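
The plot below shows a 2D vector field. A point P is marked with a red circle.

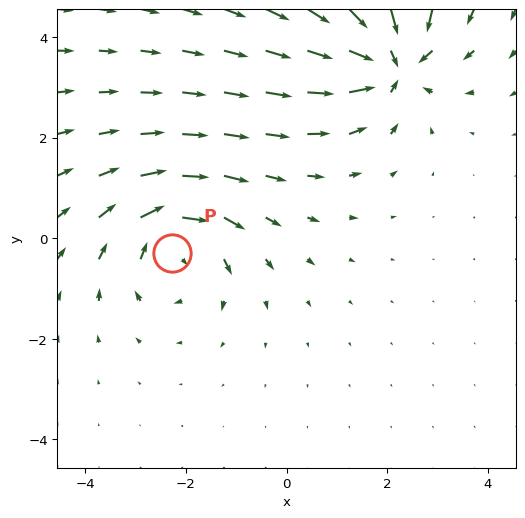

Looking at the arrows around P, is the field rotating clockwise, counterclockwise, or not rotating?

clockwise

Near P at (-2.3, -0.3) the arrows circulate clockwise. The curl (z-component) there is about -4; negative curl means clockwise rotation.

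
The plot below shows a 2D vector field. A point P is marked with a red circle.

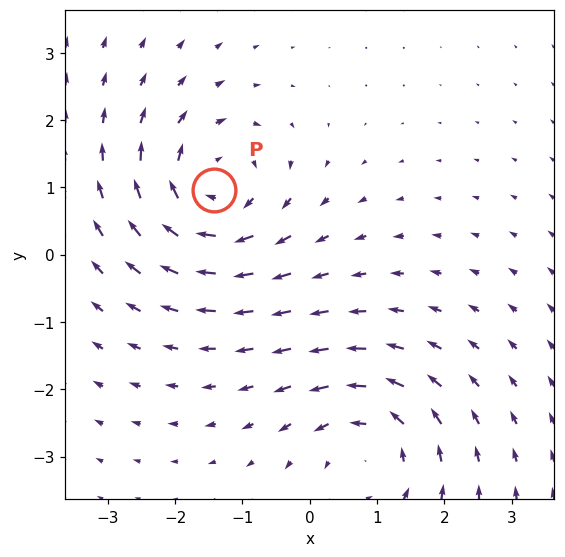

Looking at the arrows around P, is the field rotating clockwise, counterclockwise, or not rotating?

clockwise

Near P at (-1.4, 1.0) the arrows circulate clockwise. The curl (z-component) there is about -5; negative curl means clockwise rotation.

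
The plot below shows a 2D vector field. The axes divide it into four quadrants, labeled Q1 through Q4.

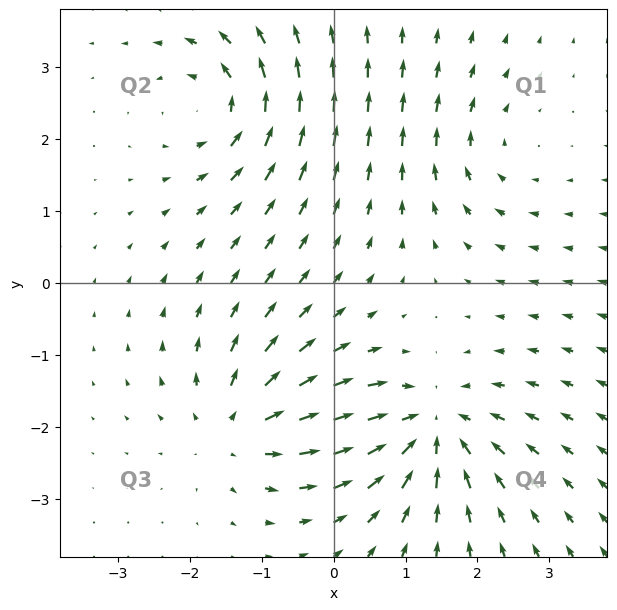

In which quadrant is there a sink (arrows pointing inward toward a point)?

Q4

The sink sits at approximately (1.3, -2.0), which lies in quadrant Q4. The divergence there is about -6, negative as expected for a sink.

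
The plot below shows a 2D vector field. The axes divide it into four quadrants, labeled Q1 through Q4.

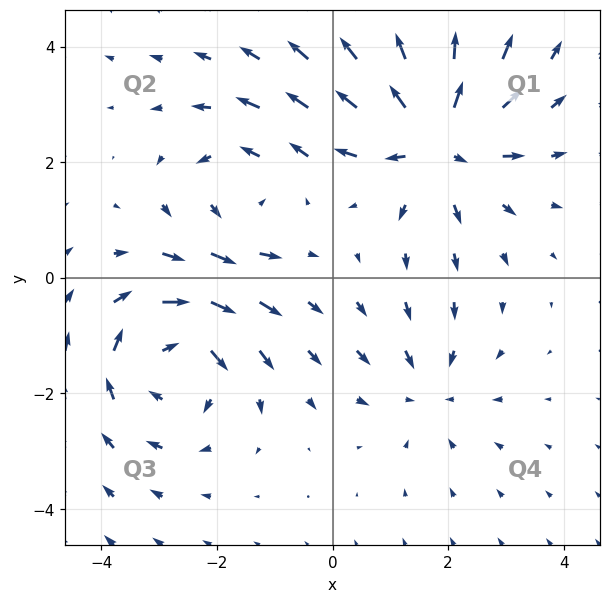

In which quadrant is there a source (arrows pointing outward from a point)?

Q1

The source sits at approximately (1.8, 2.4), which lies in quadrant Q1. The divergence there is about +5, positive as expected for a source.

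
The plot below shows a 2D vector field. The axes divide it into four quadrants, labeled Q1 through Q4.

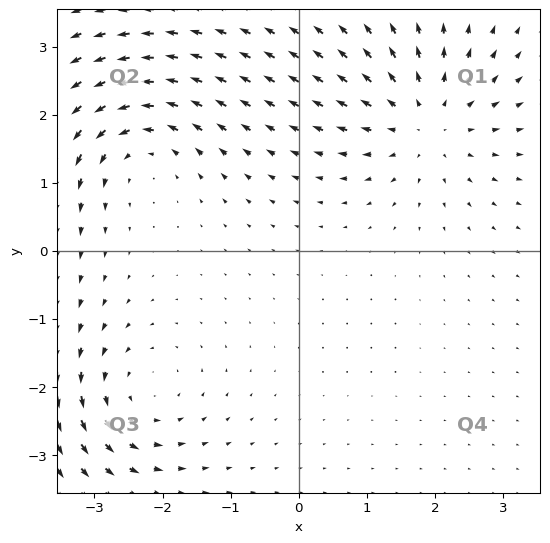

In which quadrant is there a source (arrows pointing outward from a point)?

Q1

The source sits at approximately (1.9, 1.9), which lies in quadrant Q1. The divergence there is about +4, positive as expected for a source.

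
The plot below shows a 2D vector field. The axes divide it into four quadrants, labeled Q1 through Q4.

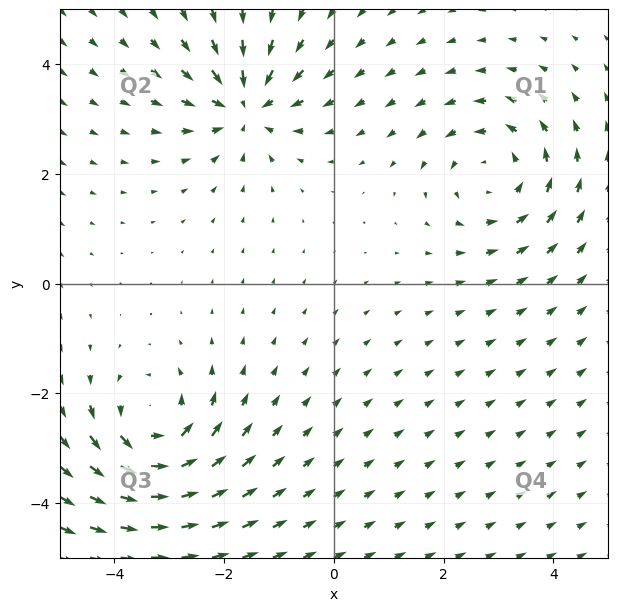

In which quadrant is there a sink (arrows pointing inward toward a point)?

The sink sits at approximately (-1.6, 3.2), which lies in quadrant Q2. The divergence there is about -5, negative as expected for a sink.

Q2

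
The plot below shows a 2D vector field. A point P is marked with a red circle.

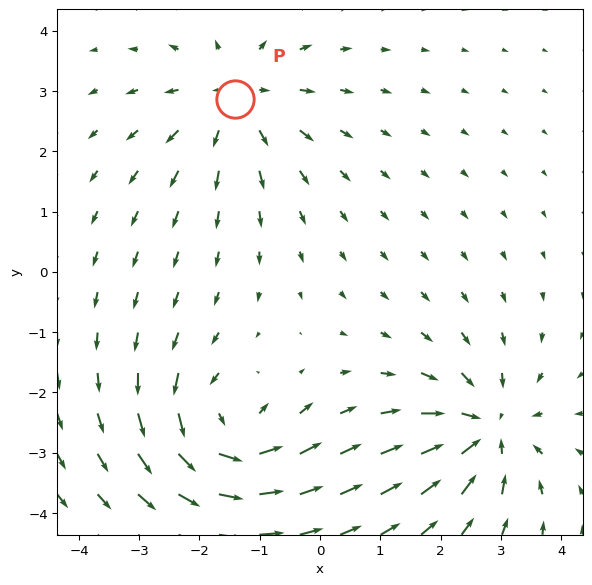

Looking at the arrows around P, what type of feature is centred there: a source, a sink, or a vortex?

source

At P (-1.4, 2.9) the arrows spread outward. Divergence about +3, curl ≈0 — positive divergence with near-zero curl is a source.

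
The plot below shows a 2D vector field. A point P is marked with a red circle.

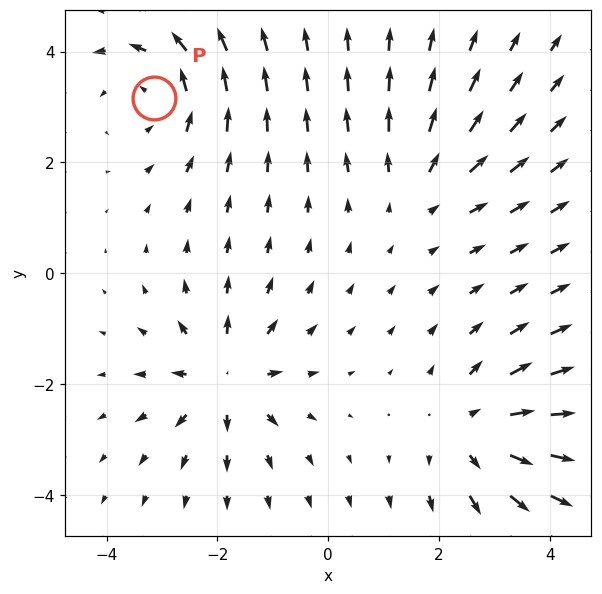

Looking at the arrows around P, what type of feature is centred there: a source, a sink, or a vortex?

vortex

At P (-3.1, 3.2) the arrows circulate counterclockwise. Divergence ≈0, curl about +4 — near-zero divergence with nonzero curl is a vortex.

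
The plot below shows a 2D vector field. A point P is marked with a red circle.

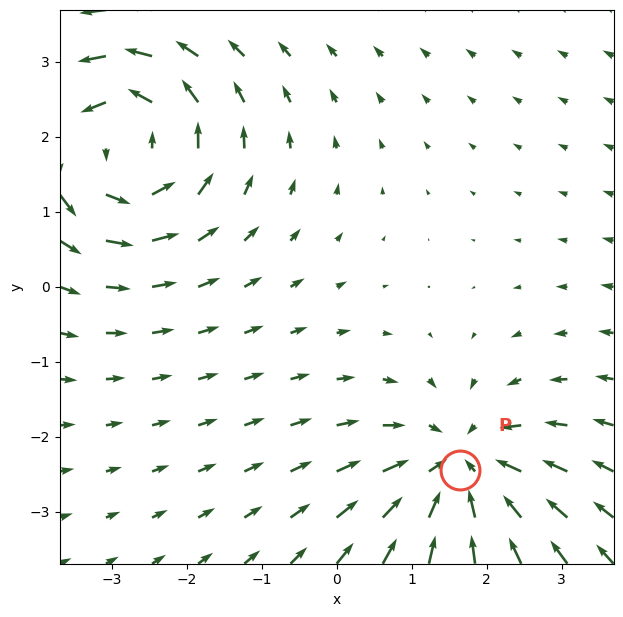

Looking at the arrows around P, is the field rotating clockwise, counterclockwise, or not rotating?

not rotating

Near P at (1.6, -2.4) the arrows show no circulation. The curl there is ≈0.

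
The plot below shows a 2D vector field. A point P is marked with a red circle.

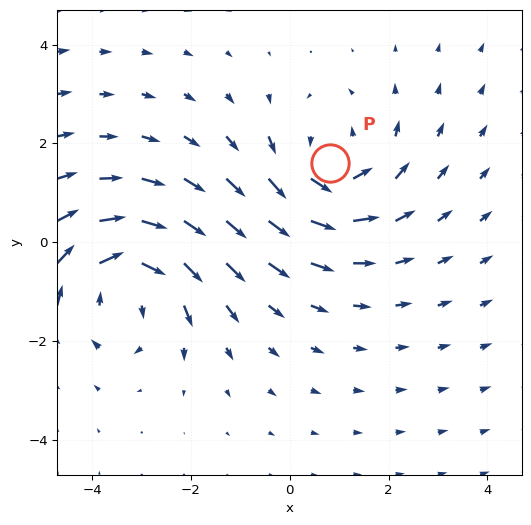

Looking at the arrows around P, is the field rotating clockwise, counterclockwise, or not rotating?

counterclockwise

Near P at (0.8, 1.6) the arrows circulate counterclockwise. The curl (z-component) there is about +3; positive curl means counterclockwise rotation.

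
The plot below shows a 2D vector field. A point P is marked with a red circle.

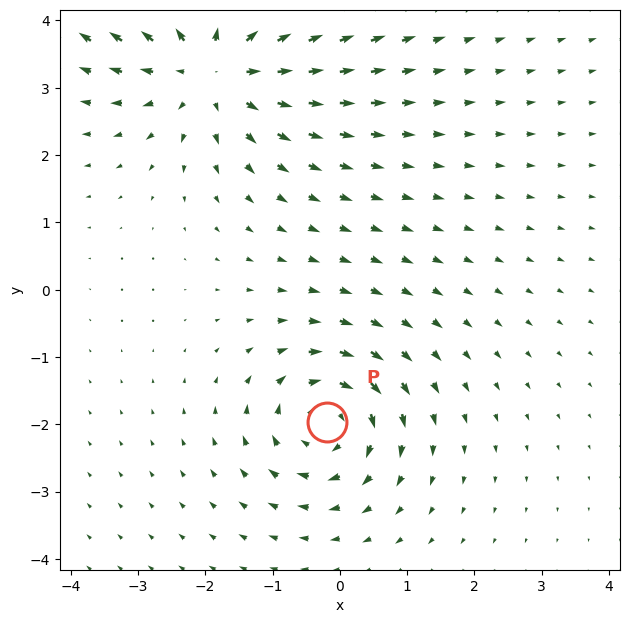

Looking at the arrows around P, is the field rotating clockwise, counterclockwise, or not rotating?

clockwise

Near P at (-0.2, -2.0) the arrows circulate clockwise. The curl (z-component) there is about -4; negative curl means clockwise rotation.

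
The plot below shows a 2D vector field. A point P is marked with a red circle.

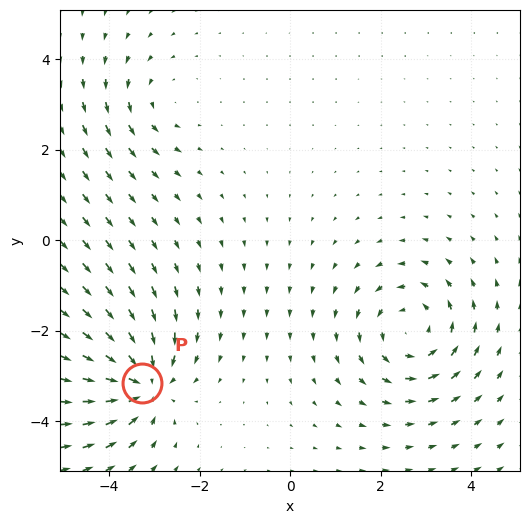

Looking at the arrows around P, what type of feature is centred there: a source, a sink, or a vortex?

sink

At P (-3.3, -3.1) the arrows converge inward. Divergence about -6, curl ≈0 — negative divergence with near-zero curl is a sink.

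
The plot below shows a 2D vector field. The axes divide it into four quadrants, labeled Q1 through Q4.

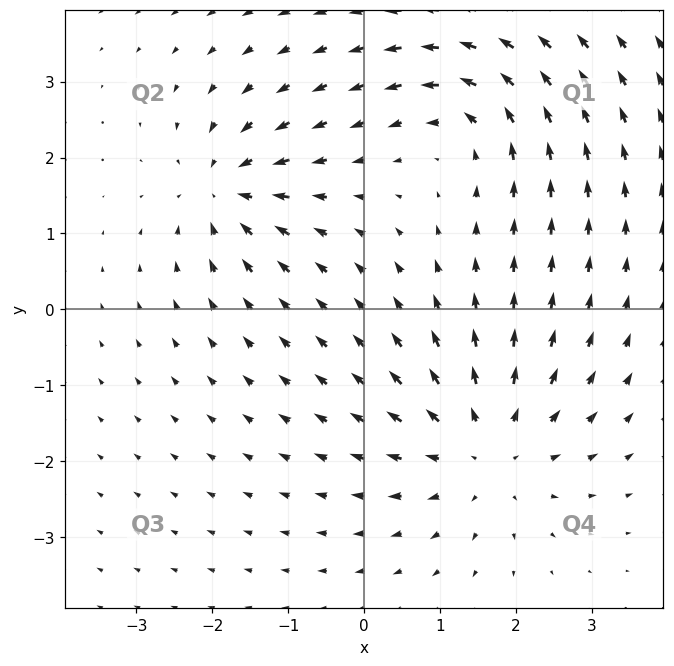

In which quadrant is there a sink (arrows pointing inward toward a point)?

Q2

The sink sits at approximately (-1.8, 1.6), which lies in quadrant Q2. The divergence there is about -5, negative as expected for a sink.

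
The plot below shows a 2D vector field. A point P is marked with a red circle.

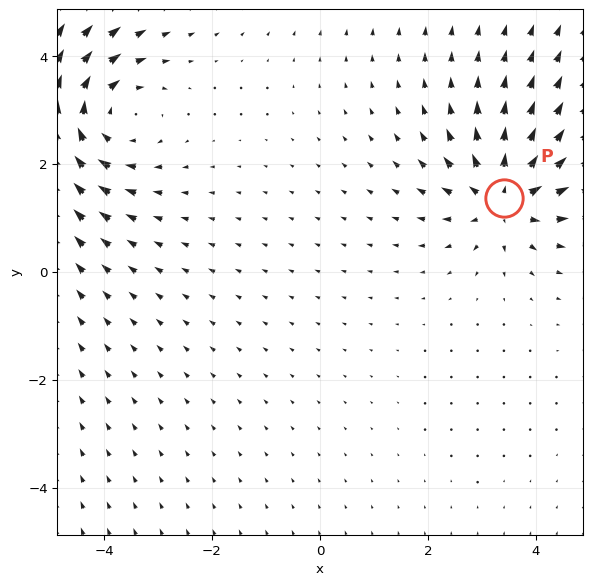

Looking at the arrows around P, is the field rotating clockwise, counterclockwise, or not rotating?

not rotating

Near P at (3.4, 1.4) the arrows show no circulation. The curl there is ≈0.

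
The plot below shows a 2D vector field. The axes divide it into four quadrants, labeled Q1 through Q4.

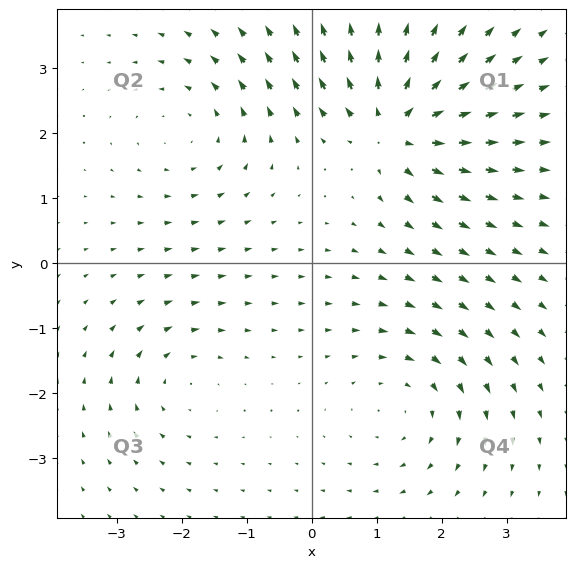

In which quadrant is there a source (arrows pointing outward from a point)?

The source sits at approximately (1.3, 2.1), which lies in quadrant Q1. The divergence there is about +7, positive as expected for a source.

Q1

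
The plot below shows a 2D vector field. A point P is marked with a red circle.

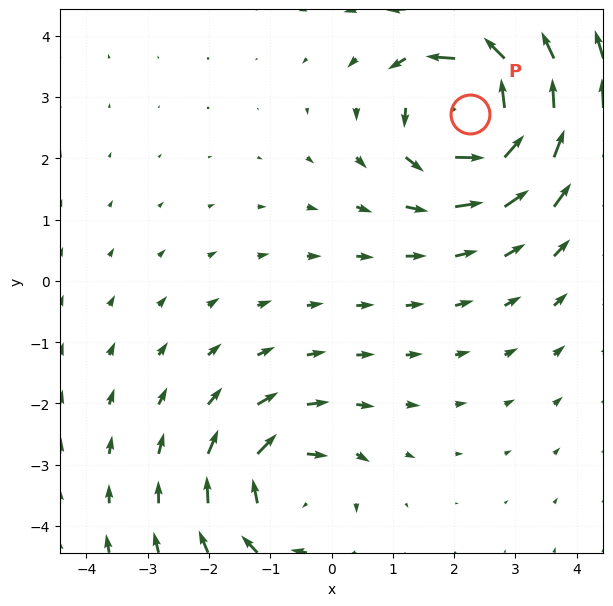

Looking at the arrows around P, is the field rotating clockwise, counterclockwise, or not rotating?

counterclockwise

Near P at (2.3, 2.7) the arrows circulate counterclockwise. The curl (z-component) there is about +6; positive curl means counterclockwise rotation.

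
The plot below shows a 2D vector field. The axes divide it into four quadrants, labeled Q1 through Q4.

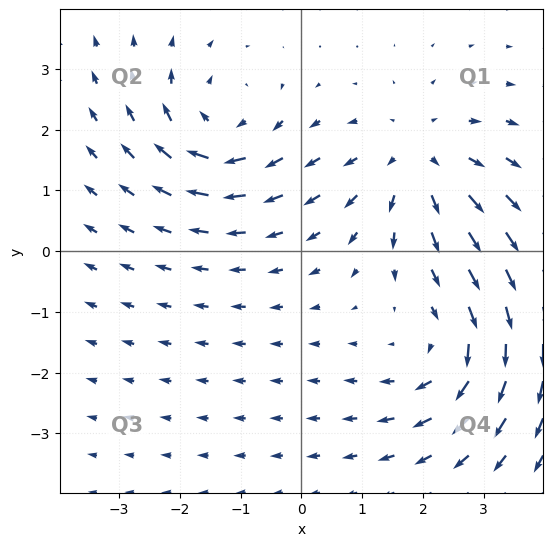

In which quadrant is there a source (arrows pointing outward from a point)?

The source sits at approximately (1.9, 1.5), which lies in quadrant Q1. The divergence there is about +4, positive as expected for a source.

Q1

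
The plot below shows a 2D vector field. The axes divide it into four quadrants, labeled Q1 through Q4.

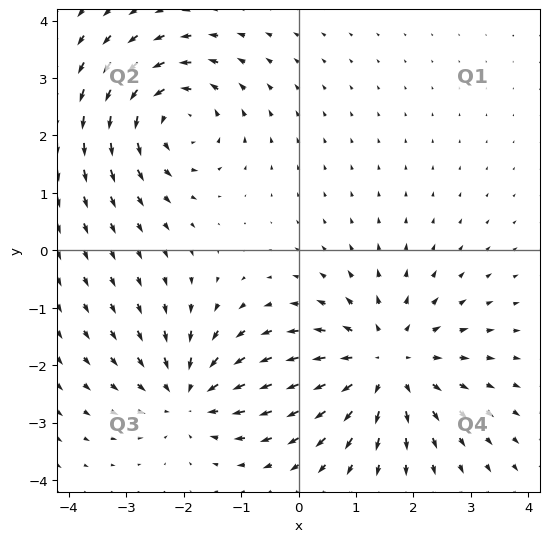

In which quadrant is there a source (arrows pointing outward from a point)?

Q4

The source sits at approximately (1.5, -2.0), which lies in quadrant Q4. The divergence there is about +4, positive as expected for a source.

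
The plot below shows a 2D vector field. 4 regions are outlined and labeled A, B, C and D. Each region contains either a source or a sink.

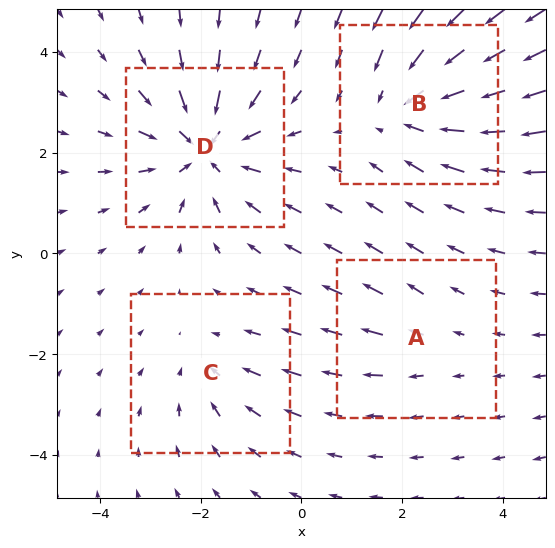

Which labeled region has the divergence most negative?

Divergence at each region's feature centre — A: about +2, B: about -4, C: about -3, D: about -6. Region D is most negative.

D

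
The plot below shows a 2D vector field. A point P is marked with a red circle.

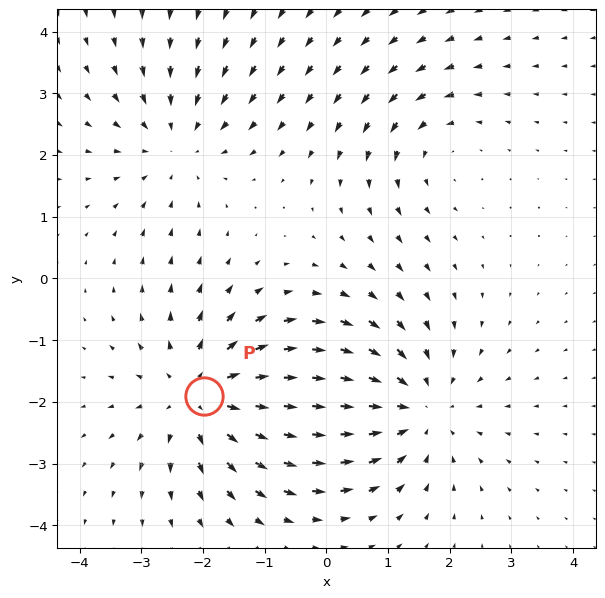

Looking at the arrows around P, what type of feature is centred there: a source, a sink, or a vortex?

At P (-2.0, -1.9) the arrows spread outward. Divergence about +4, curl ≈0 — positive divergence with near-zero curl is a source.

source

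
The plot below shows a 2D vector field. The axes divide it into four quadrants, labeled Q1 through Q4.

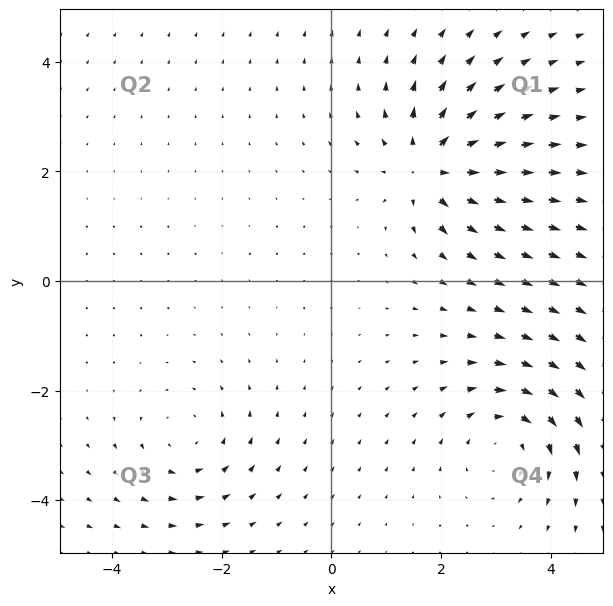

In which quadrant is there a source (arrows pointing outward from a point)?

Q1

The source sits at approximately (1.8, 2.1), which lies in quadrant Q1. The divergence there is about +4, positive as expected for a source.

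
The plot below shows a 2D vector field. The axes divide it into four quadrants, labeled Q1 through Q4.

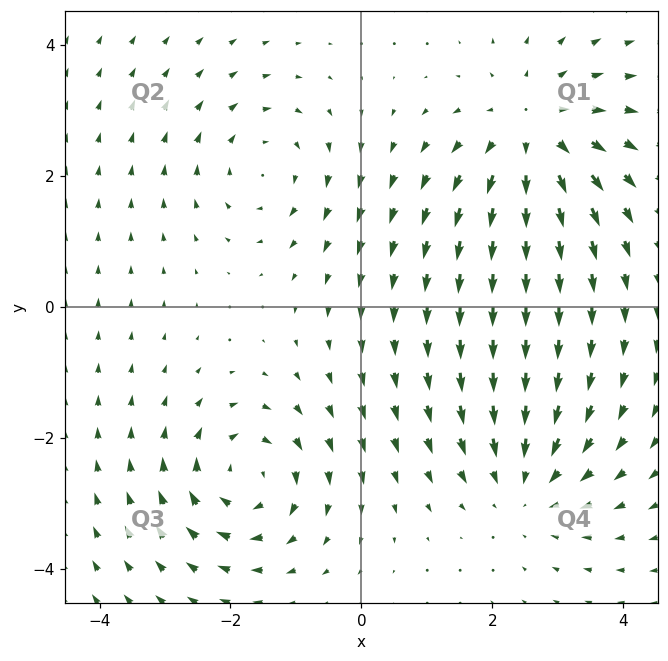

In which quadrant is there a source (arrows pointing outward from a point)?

The source sits at approximately (2.6, 2.7), which lies in quadrant Q1. The divergence there is about +3, positive as expected for a source.

Q1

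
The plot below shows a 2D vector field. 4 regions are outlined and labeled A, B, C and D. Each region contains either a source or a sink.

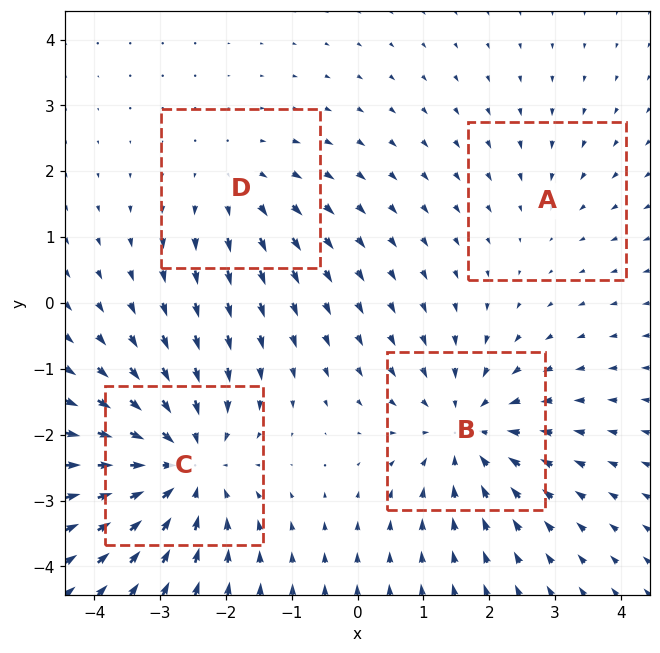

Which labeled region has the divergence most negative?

C

Divergence at each region's feature centre — A: about -2, B: about -5, C: about -6, D: about +3. Region C is most negative.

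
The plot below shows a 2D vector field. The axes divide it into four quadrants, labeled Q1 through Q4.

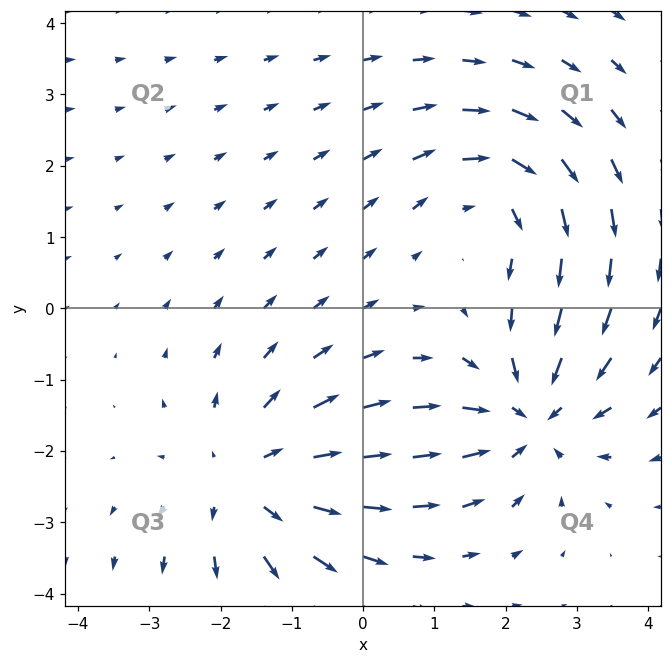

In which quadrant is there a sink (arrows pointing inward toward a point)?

Q4

The sink sits at approximately (2.4, -1.5), which lies in quadrant Q4. The divergence there is about -4, negative as expected for a sink.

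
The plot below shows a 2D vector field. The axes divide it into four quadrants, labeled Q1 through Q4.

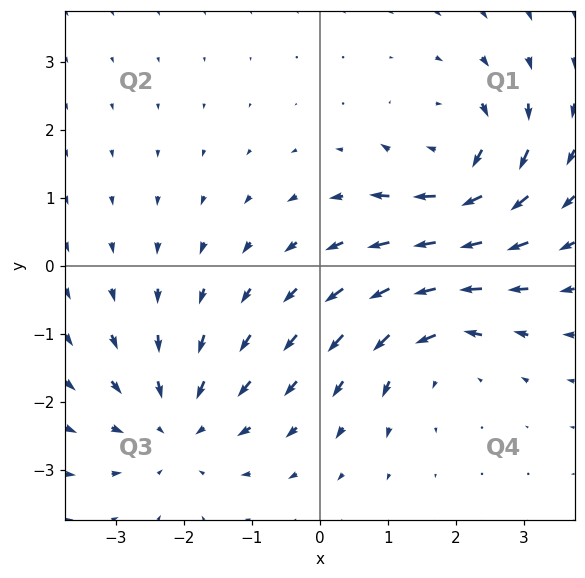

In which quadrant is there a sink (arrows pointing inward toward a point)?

The sink sits at approximately (-2.1, -2.3), which lies in quadrant Q3. The divergence there is about -4, negative as expected for a sink.

Q3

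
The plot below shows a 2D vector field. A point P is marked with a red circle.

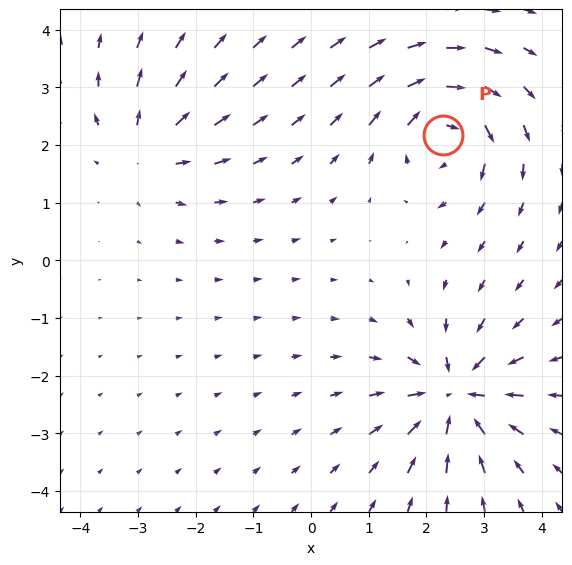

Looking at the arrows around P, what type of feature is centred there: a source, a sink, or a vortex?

vortex

At P (2.3, 2.2) the arrows circulate clockwise. Divergence ≈0, curl about -5 — near-zero divergence with nonzero curl is a vortex.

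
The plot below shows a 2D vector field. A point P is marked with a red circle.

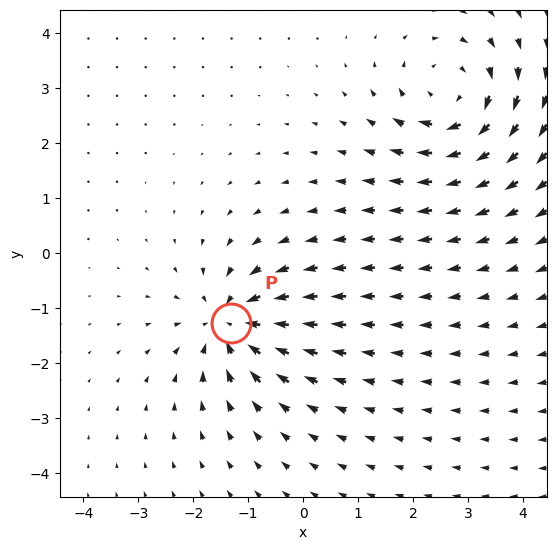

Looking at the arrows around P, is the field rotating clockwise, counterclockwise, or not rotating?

not rotating

Near P at (-1.3, -1.3) the arrows show no circulation. The curl there is ≈0.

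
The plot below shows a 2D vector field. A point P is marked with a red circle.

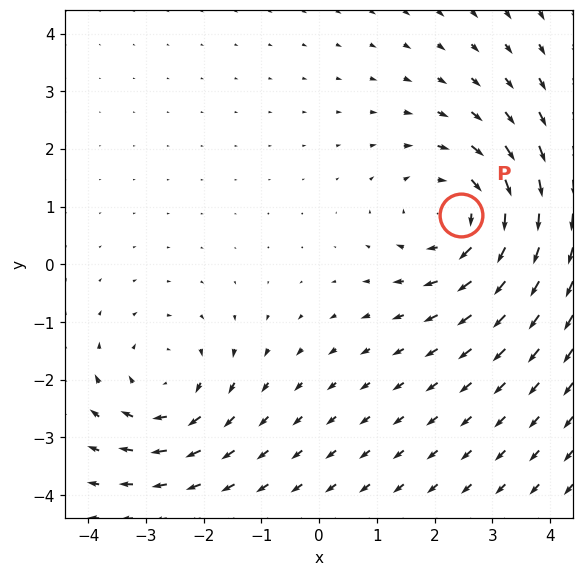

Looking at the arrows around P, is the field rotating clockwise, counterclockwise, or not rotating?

Near P at (2.5, 0.9) the arrows circulate clockwise. The curl (z-component) there is about -4; negative curl means clockwise rotation.

clockwise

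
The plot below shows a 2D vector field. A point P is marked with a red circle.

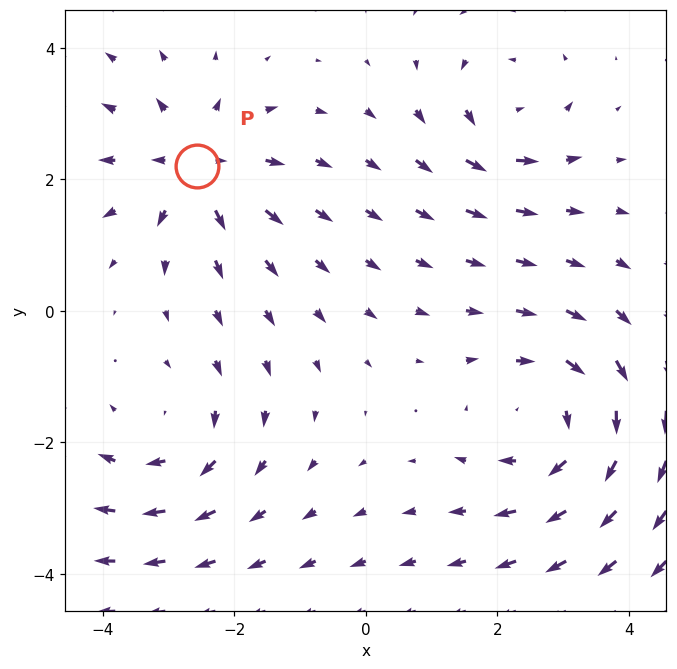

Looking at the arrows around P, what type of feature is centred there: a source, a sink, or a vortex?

source

At P (-2.6, 2.2) the arrows spread outward. Divergence about +5, curl ≈0 — positive divergence with near-zero curl is a source.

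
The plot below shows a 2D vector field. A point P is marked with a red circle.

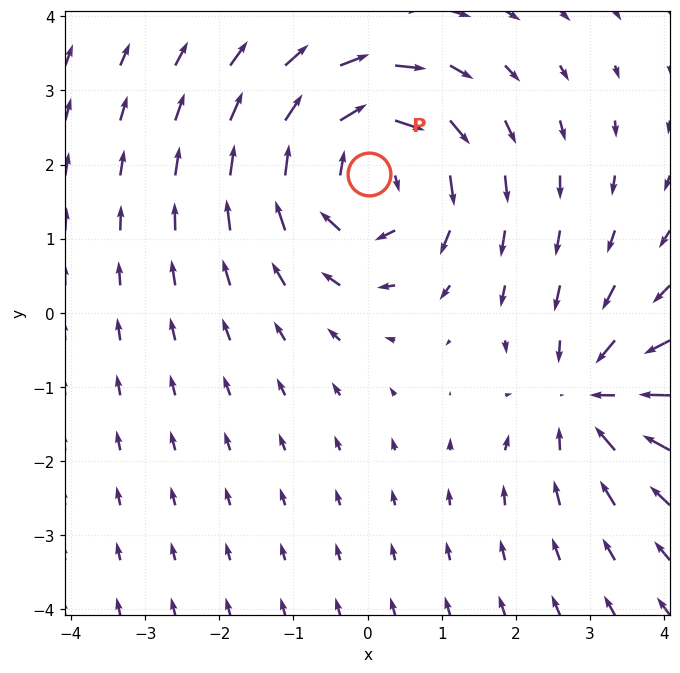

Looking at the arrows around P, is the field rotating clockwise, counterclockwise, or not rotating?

clockwise

Near P at (0.0, 1.9) the arrows circulate clockwise. The curl (z-component) there is about -4; negative curl means clockwise rotation.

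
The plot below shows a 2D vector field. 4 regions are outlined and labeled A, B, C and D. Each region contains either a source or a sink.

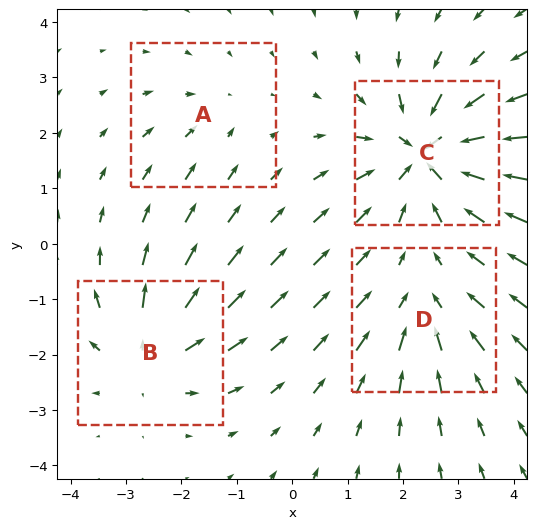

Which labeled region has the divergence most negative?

C

Divergence at each region's feature centre — A: about -2, B: about +5, C: about -7, D: about -3. Region C is most negative.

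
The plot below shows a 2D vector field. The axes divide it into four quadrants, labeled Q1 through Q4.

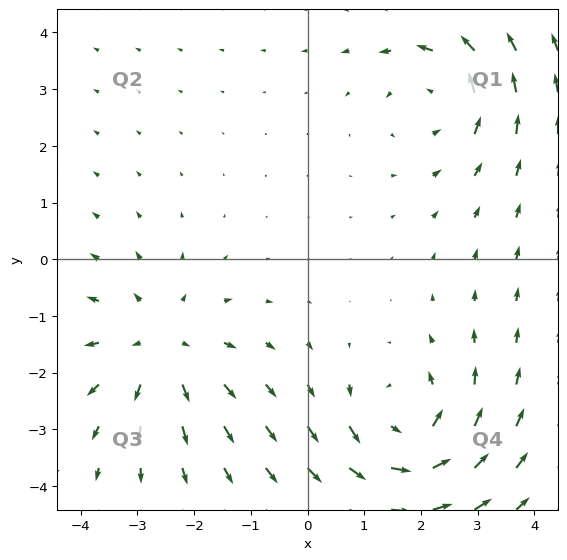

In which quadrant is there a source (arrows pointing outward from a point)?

The source sits at approximately (-2.6, -1.6), which lies in quadrant Q3. The divergence there is about +4, positive as expected for a source.

Q3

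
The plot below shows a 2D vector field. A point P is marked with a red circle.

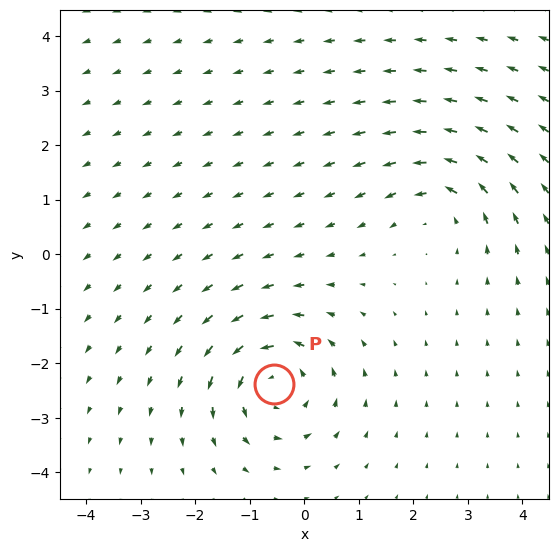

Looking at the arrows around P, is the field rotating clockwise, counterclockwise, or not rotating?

Near P at (-0.5, -2.4) the arrows circulate counterclockwise. The curl (z-component) there is about +6; positive curl means counterclockwise rotation.

counterclockwise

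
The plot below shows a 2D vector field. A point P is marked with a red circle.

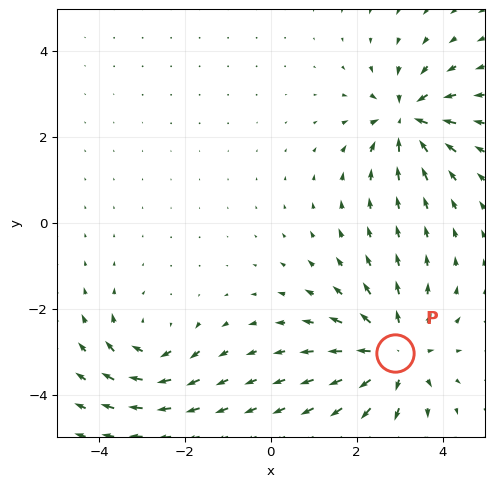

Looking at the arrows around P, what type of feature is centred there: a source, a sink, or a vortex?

source

At P (2.9, -3.0) the arrows spread outward. Divergence about +5, curl ≈0 — positive divergence with near-zero curl is a source.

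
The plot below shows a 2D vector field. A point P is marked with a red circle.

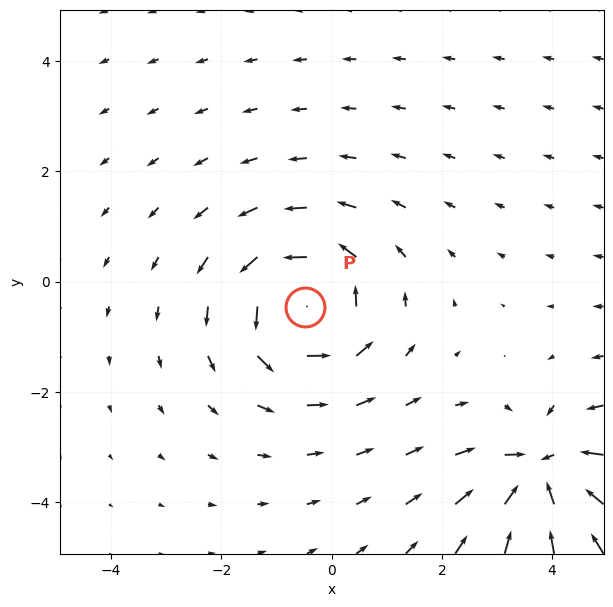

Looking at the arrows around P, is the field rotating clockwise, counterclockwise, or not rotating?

counterclockwise

Near P at (-0.5, -0.5) the arrows circulate counterclockwise. The curl (z-component) there is about +3; positive curl means counterclockwise rotation.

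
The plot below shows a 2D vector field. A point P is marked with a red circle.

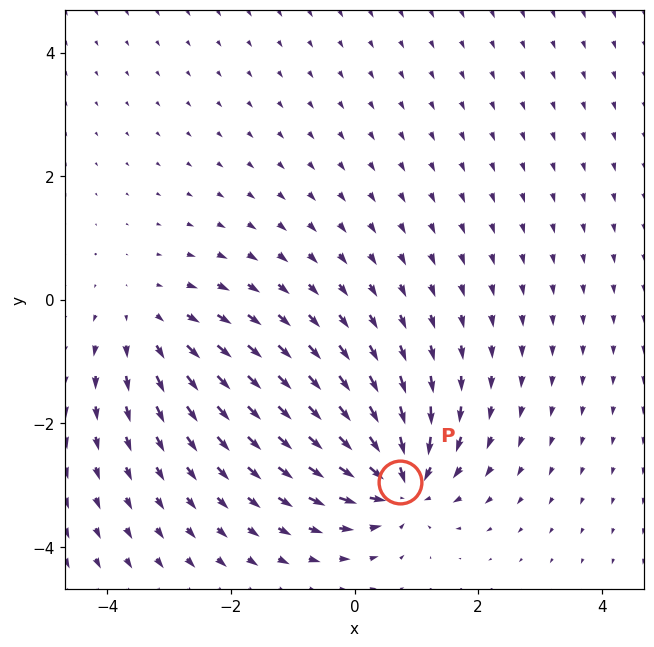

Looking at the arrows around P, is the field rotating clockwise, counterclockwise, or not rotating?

Near P at (0.7, -3.0) the arrows show no circulation. The curl there is ≈0.

not rotating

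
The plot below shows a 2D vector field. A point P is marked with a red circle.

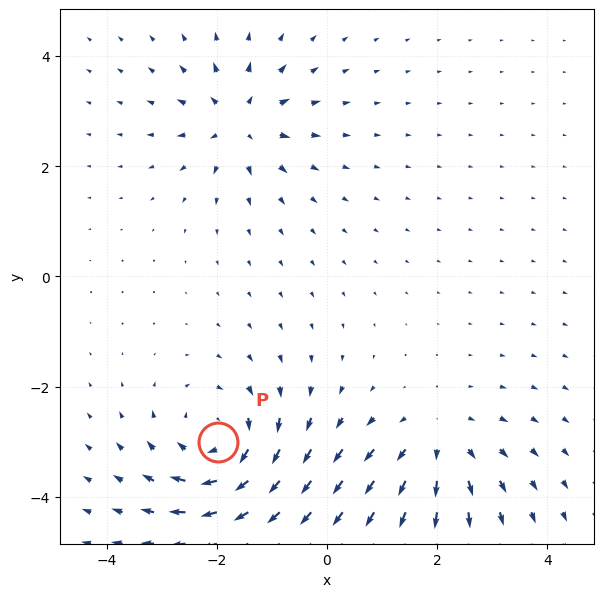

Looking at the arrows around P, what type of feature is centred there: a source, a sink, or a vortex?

vortex

At P (-2.0, -3.0) the arrows circulate clockwise. Divergence ≈0, curl about -5 — near-zero divergence with nonzero curl is a vortex.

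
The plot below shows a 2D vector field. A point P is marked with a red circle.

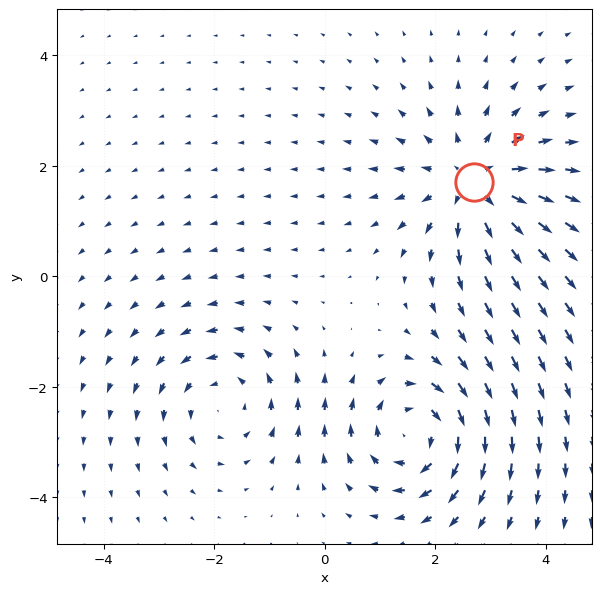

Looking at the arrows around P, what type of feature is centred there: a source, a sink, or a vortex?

At P (2.7, 1.7) the arrows spread outward. Divergence about +5, curl ≈0 — positive divergence with near-zero curl is a source.

source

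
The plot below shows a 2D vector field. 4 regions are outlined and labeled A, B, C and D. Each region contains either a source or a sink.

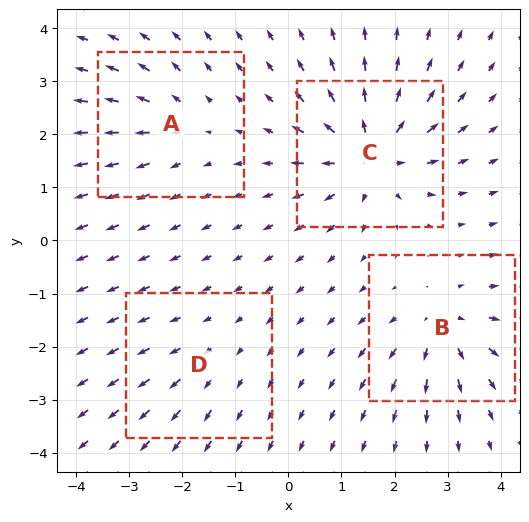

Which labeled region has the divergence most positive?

Divergence at each region's feature centre — A: about +4, B: about +6, C: about +8, D: about +2. Region C is most positive.

C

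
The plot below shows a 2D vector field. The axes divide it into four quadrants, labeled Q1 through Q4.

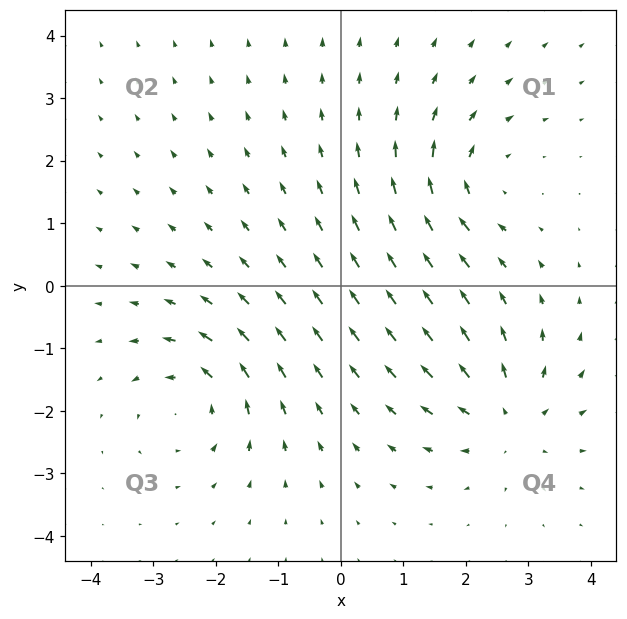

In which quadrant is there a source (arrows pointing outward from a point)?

The source sits at approximately (2.7, -2.1), which lies in quadrant Q4. The divergence there is about +4, positive as expected for a source.

Q4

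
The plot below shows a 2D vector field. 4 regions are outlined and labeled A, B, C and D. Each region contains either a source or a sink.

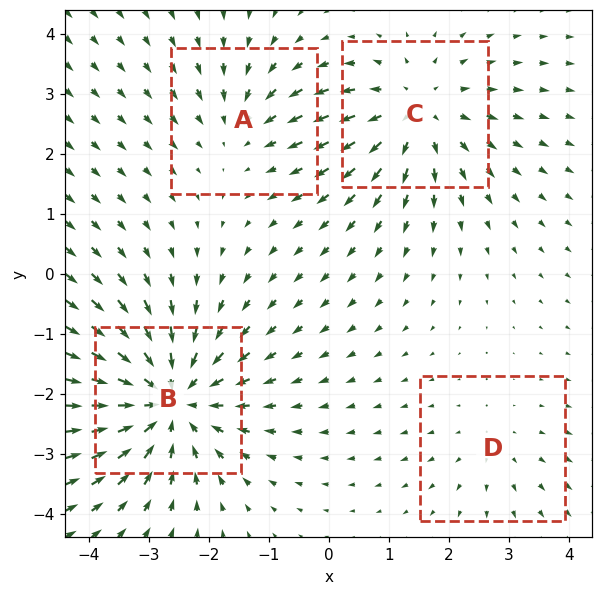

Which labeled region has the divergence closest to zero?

Divergence at each region's feature centre — A: about -3, B: about -6, C: about +4, D: about +2. Region D is closest to zero.

D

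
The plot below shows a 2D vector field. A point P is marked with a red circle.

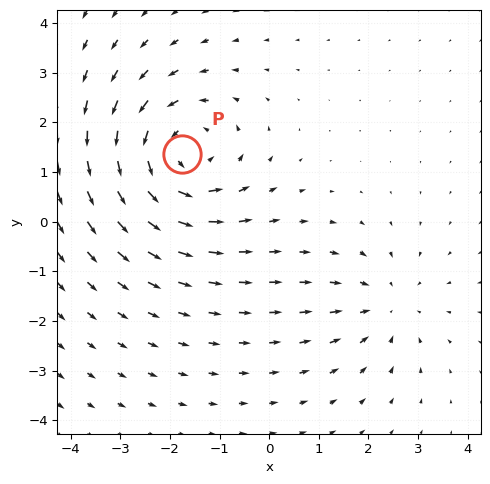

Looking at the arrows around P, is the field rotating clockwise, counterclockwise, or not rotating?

counterclockwise

Near P at (-1.8, 1.4) the arrows circulate counterclockwise. The curl (z-component) there is about +4; positive curl means counterclockwise rotation.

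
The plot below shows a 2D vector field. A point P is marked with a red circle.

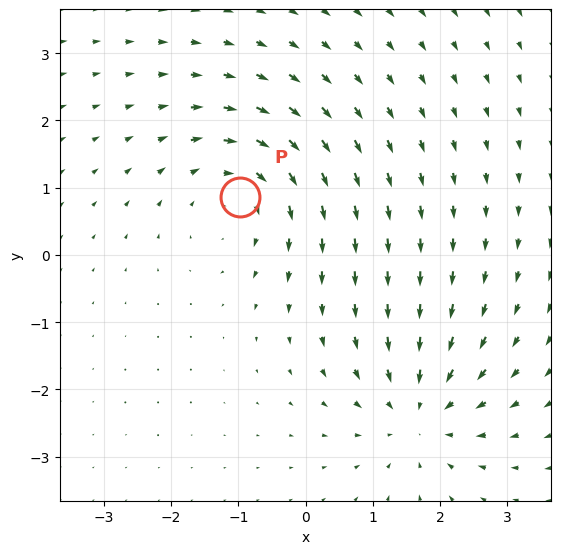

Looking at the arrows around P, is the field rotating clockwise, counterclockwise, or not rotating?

clockwise

Near P at (-1.0, 0.9) the arrows circulate clockwise. The curl (z-component) there is about -4; negative curl means clockwise rotation.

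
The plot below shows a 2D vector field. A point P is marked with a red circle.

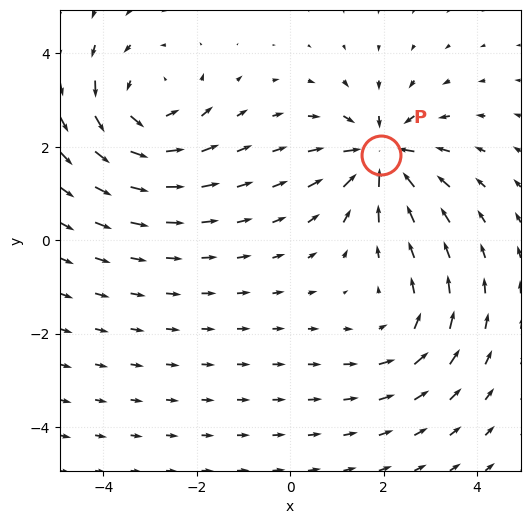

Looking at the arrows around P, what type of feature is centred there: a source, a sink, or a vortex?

sink

At P (1.9, 1.8) the arrows converge inward. Divergence about -5, curl ≈0 — negative divergence with near-zero curl is a sink.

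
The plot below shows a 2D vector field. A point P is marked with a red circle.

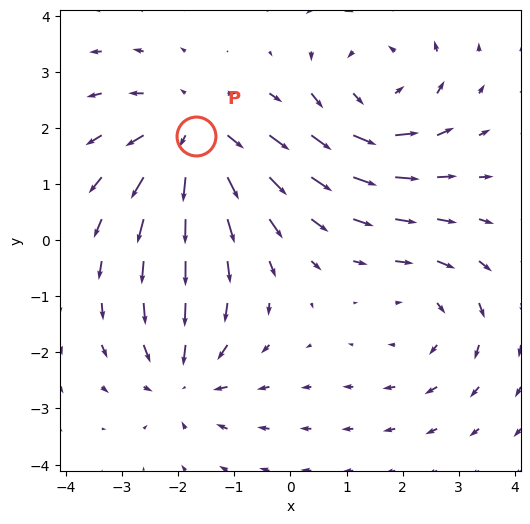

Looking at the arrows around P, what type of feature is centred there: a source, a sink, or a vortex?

source

At P (-1.7, 1.9) the arrows spread outward. Divergence about +4, curl ≈0 — positive divergence with near-zero curl is a source.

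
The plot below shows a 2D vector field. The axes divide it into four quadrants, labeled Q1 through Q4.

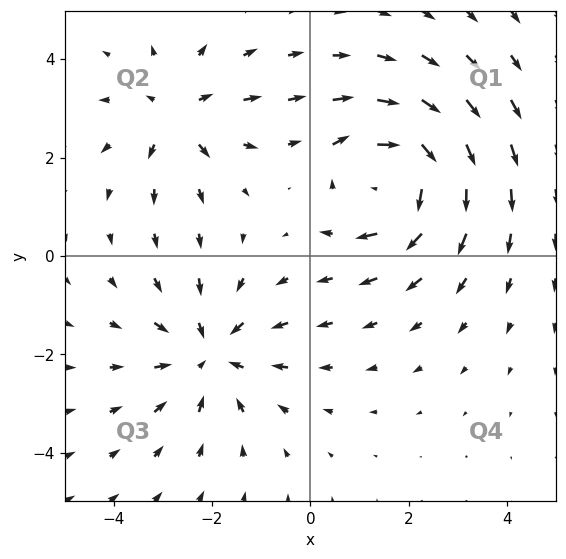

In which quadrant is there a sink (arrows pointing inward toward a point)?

Q3

The sink sits at approximately (-2.0, -2.0), which lies in quadrant Q3. The divergence there is about -3, negative as expected for a sink.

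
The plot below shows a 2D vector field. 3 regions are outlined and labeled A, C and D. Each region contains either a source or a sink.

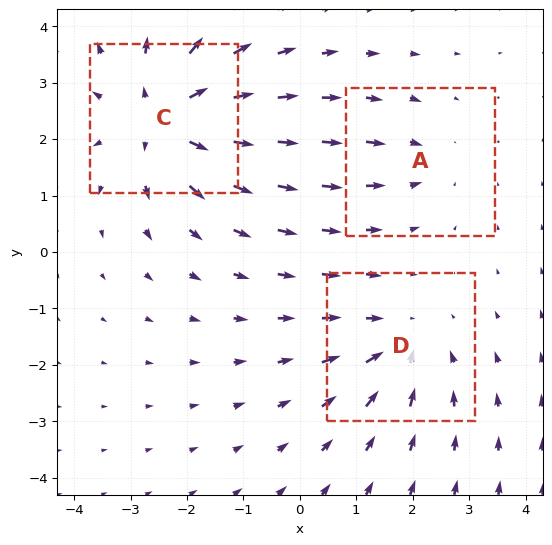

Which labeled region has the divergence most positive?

Divergence at each region's feature centre — A: about -2, C: about +4, D: about -3. Region C is most positive.

C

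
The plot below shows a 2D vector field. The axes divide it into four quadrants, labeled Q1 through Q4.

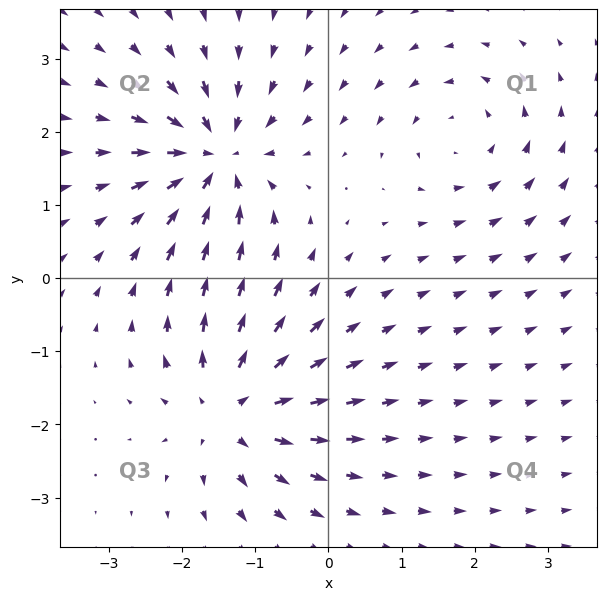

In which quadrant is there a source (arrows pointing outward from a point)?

The source sits at approximately (-1.3, -1.8), which lies in quadrant Q3. The divergence there is about +4, positive as expected for a source.

Q3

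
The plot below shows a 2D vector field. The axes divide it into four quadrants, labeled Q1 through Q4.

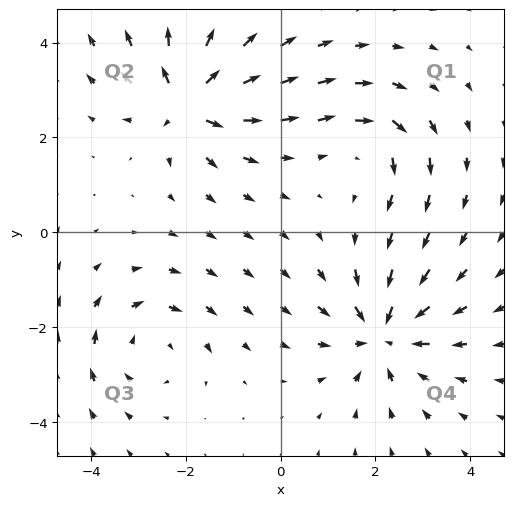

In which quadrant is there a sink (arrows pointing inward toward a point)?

Q4

The sink sits at approximately (2.2, -2.2), which lies in quadrant Q4. The divergence there is about -5, negative as expected for a sink.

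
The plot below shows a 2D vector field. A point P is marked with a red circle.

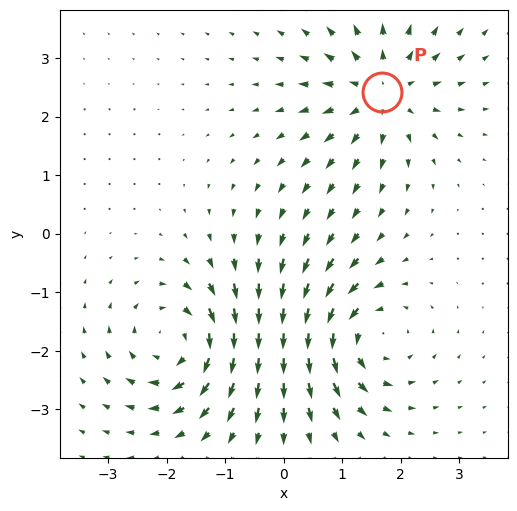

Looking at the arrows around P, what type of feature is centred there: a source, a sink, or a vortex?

source

At P (1.7, 2.4) the arrows spread outward. Divergence about +5, curl ≈0 — positive divergence with near-zero curl is a source.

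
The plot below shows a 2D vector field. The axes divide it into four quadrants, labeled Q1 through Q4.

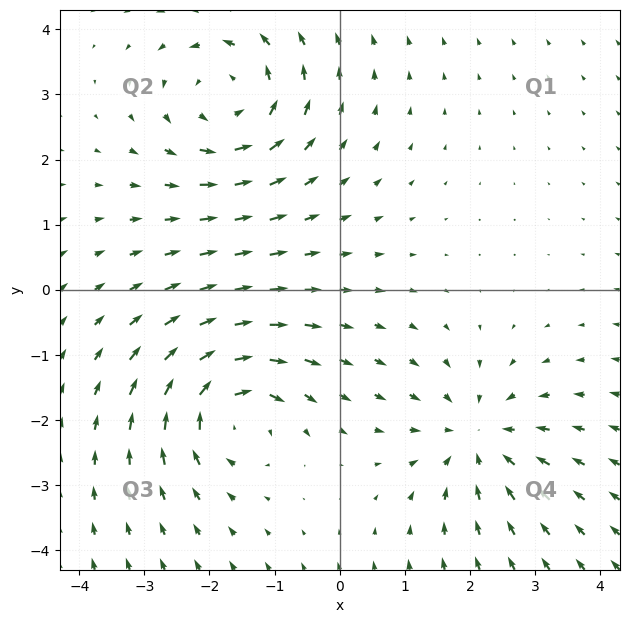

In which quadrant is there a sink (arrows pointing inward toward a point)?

Q4

The sink sits at approximately (2.1, -2.3), which lies in quadrant Q4. The divergence there is about -4, negative as expected for a sink.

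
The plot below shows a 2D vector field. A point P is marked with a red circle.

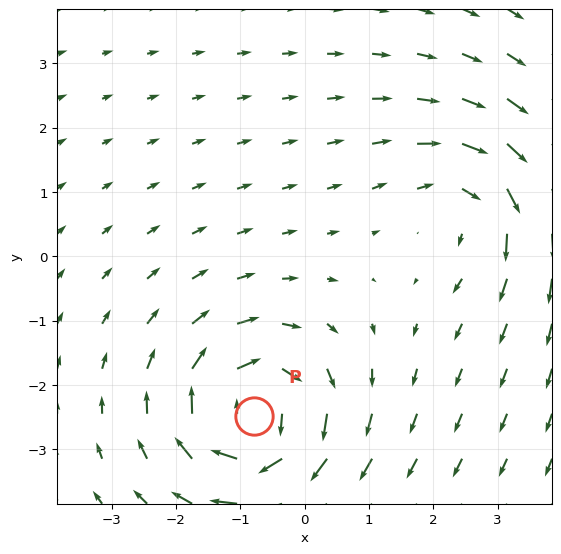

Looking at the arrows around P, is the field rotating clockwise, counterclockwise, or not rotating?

Near P at (-0.8, -2.5) the arrows circulate clockwise. The curl (z-component) there is about -6; negative curl means clockwise rotation.

clockwise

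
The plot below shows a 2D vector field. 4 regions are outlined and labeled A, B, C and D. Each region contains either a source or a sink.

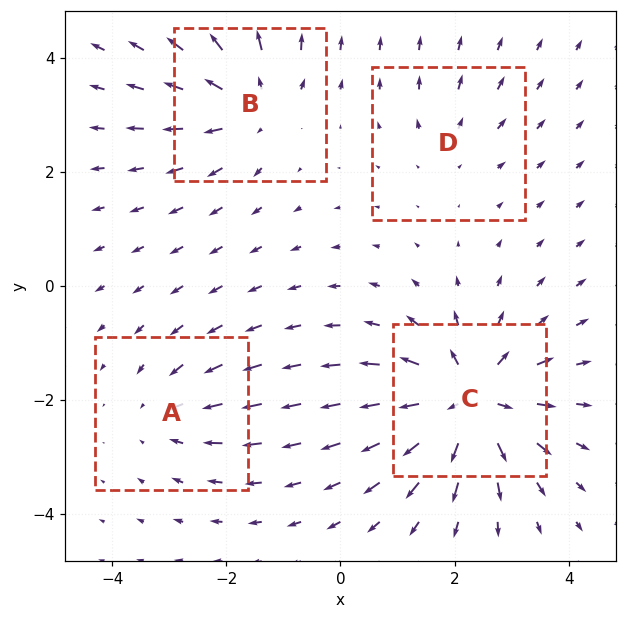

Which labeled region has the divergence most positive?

C

Divergence at each region's feature centre — A: about -3, B: about +5, C: about +8, D: about +2. Region C is most positive.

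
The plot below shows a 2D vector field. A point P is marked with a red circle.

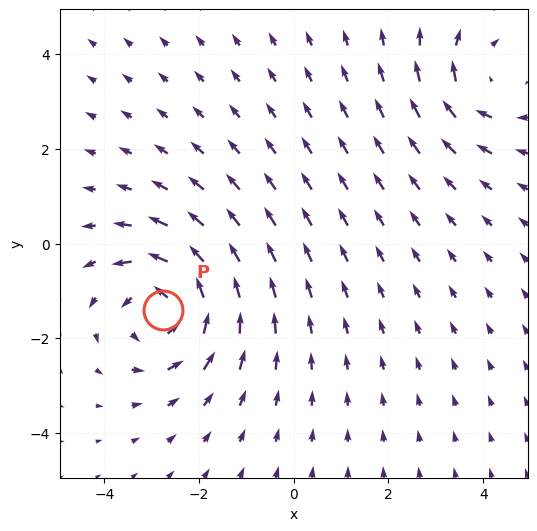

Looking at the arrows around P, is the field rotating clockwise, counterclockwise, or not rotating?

Near P at (-2.8, -1.4) the arrows circulate counterclockwise. The curl (z-component) there is about +5; positive curl means counterclockwise rotation.

counterclockwise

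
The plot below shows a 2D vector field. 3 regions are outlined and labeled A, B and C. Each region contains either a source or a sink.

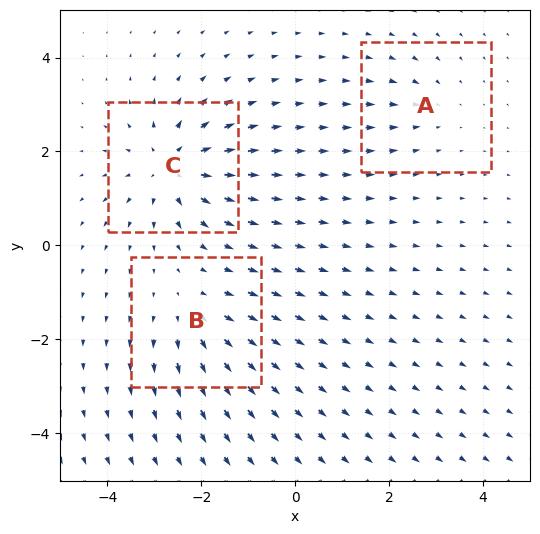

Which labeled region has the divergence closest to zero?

Divergence at each region's feature centre — A: about -2, B: about +3, C: about +5. Region A is closest to zero.

A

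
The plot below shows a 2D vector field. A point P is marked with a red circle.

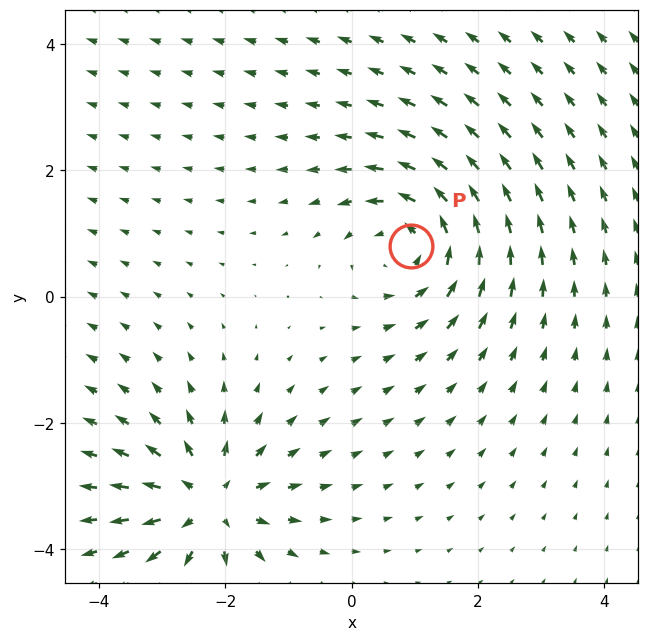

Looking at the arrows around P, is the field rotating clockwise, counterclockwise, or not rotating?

Near P at (0.9, 0.8) the arrows circulate counterclockwise. The curl (z-component) there is about +4; positive curl means counterclockwise rotation.

counterclockwise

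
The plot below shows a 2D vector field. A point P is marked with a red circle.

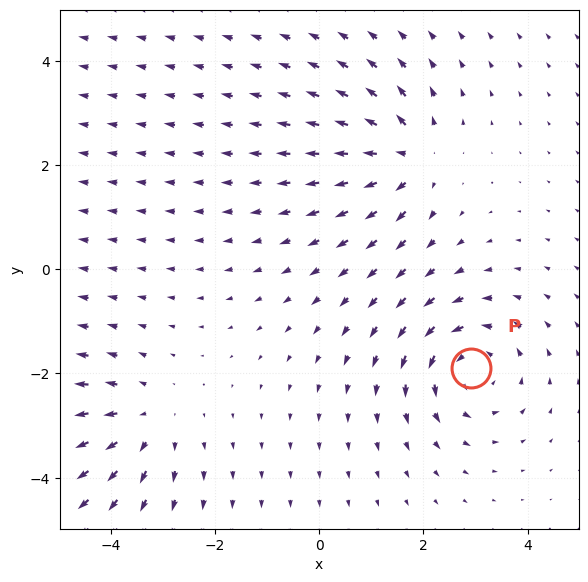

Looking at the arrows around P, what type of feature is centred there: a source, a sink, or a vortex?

At P (2.9, -1.9) the arrows circulate counterclockwise. Divergence ≈0, curl about +4 — near-zero divergence with nonzero curl is a vortex.

vortex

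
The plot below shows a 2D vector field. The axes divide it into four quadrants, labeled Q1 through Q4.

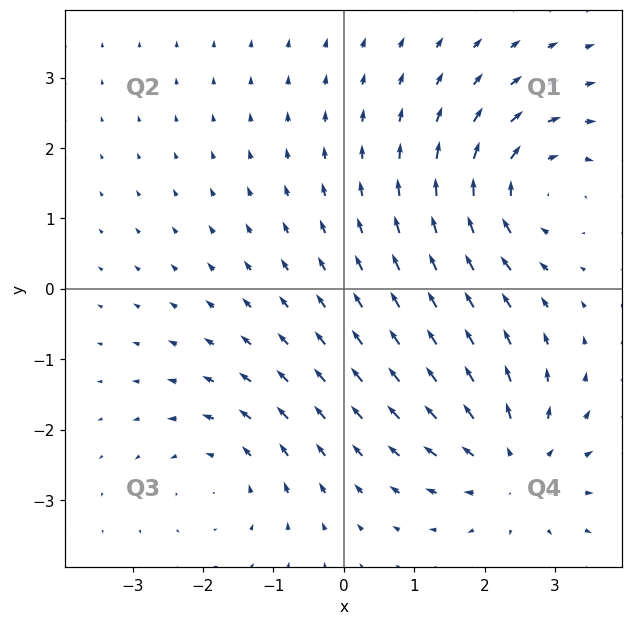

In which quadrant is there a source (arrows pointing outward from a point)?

The source sits at approximately (2.4, -2.5), which lies in quadrant Q4. The divergence there is about +4, positive as expected for a source.

Q4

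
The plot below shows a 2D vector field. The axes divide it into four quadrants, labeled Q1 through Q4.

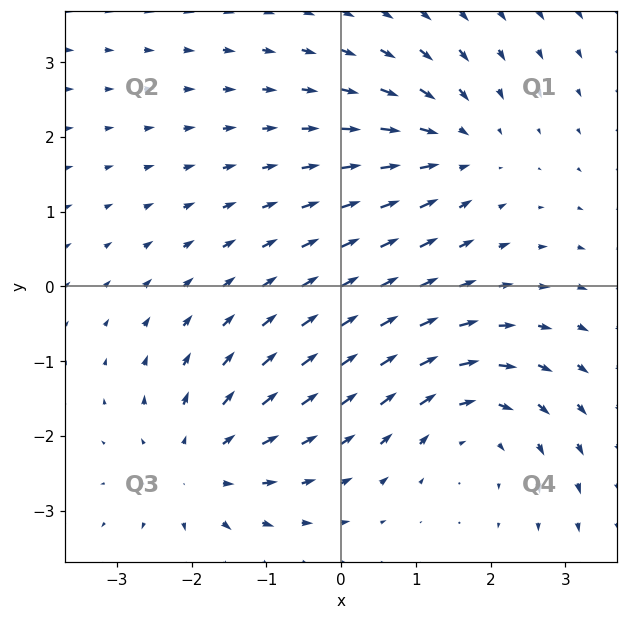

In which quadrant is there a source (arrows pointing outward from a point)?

The source sits at approximately (-1.9, -2.4), which lies in quadrant Q3. The divergence there is about +3, positive as expected for a source.

Q3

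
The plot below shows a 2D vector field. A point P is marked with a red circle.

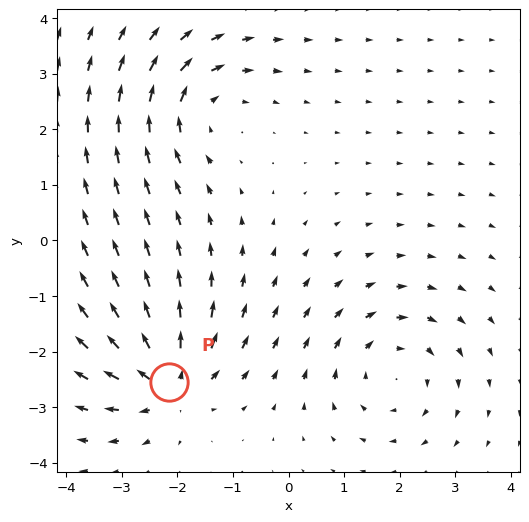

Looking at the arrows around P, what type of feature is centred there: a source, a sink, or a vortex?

At P (-2.2, -2.6) the arrows spread outward. Divergence about +6, curl ≈0 — positive divergence with near-zero curl is a source.

source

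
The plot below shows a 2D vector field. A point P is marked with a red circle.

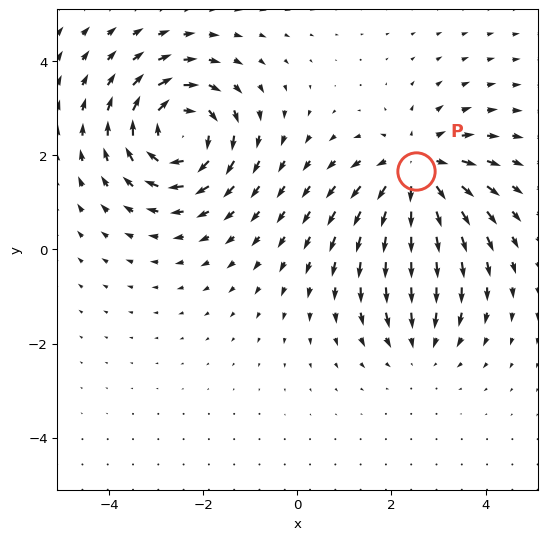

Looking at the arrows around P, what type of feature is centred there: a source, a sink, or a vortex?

source

At P (2.5, 1.7) the arrows spread outward. Divergence about +4, curl ≈0 — positive divergence with near-zero curl is a source.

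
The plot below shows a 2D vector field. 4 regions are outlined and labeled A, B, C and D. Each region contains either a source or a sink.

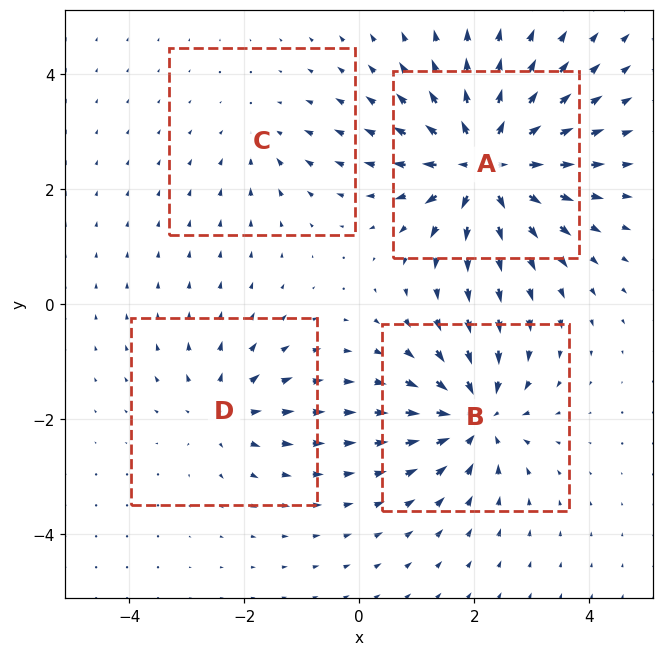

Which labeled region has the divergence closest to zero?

C

Divergence at each region's feature centre — A: about +8, B: about -6, C: about -2, D: about +4. Region C is closest to zero.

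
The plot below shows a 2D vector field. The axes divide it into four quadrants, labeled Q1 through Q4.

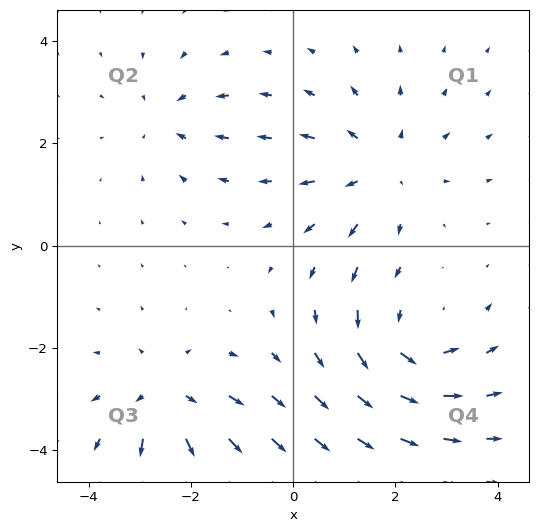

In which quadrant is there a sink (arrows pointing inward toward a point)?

The sink sits at approximately (-2.5, 2.5), which lies in quadrant Q2. The divergence there is about -3, negative as expected for a sink.

Q2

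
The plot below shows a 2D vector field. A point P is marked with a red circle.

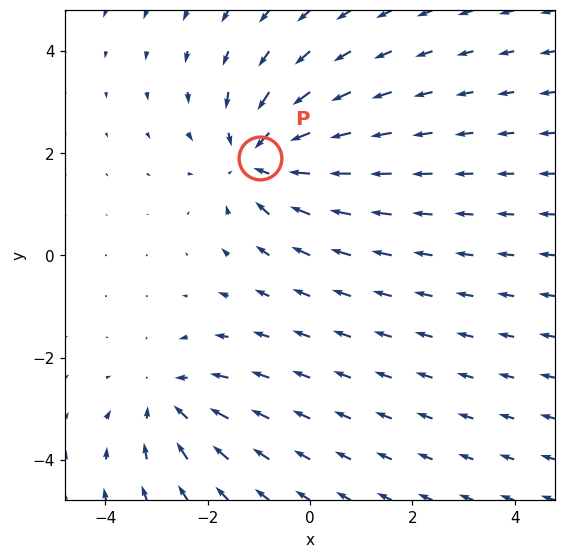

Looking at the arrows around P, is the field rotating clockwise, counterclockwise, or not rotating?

not rotating

Near P at (-1.0, 1.9) the arrows show no circulation. The curl there is ≈0.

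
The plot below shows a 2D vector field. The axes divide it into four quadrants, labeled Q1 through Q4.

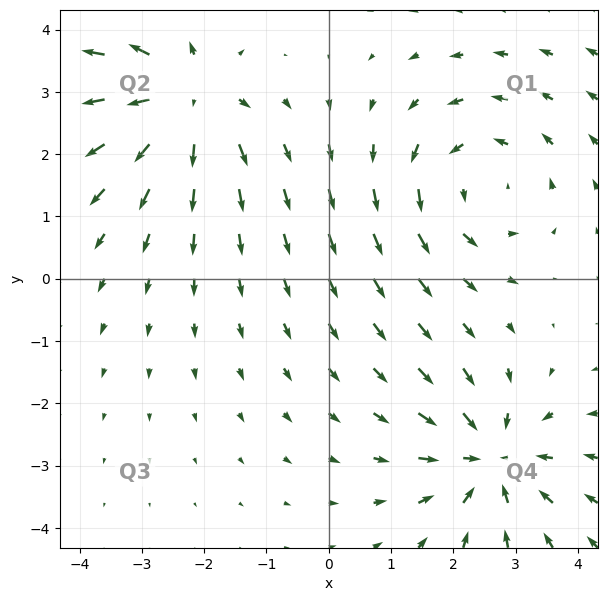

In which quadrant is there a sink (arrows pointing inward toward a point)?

The sink sits at approximately (2.6, -2.9), which lies in quadrant Q4. The divergence there is about -4, negative as expected for a sink.

Q4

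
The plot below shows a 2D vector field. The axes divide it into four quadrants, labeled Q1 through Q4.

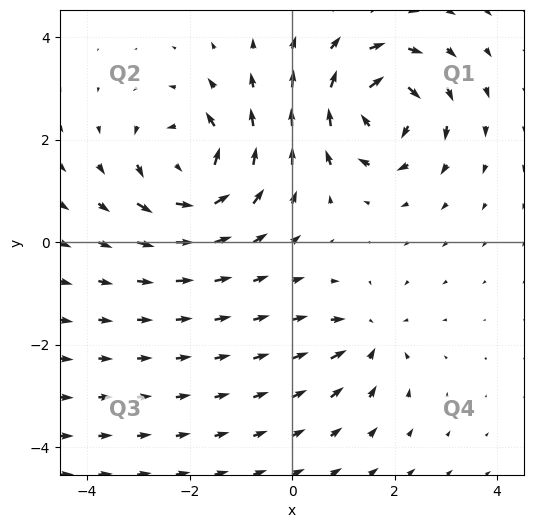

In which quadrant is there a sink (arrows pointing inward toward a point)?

Q4

The sink sits at approximately (1.5, -1.9), which lies in quadrant Q4. The divergence there is about -3, negative as expected for a sink.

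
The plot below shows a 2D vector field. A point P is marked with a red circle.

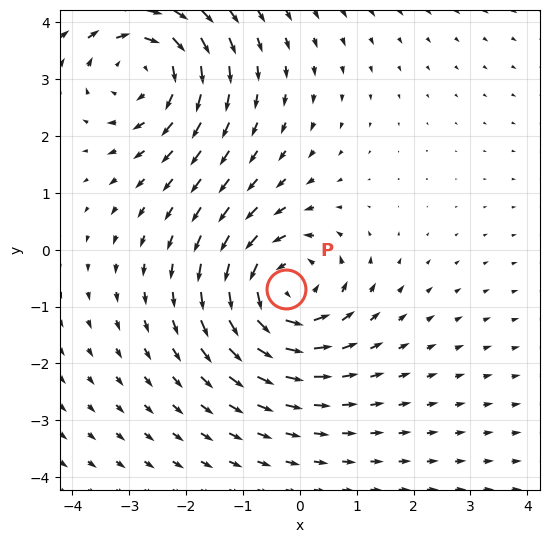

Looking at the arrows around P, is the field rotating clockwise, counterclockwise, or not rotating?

Near P at (-0.2, -0.7) the arrows circulate counterclockwise. The curl (z-component) there is about +4; positive curl means counterclockwise rotation.

counterclockwise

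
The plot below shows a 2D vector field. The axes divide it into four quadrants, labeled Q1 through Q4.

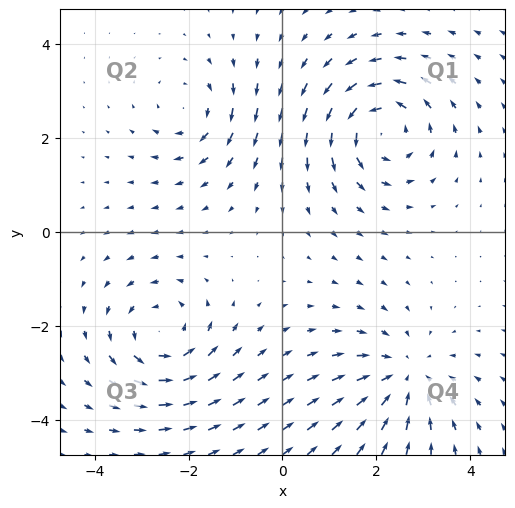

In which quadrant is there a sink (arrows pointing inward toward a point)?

The sink sits at approximately (2.6, -3.1), which lies in quadrant Q4. The divergence there is about -4, negative as expected for a sink.

Q4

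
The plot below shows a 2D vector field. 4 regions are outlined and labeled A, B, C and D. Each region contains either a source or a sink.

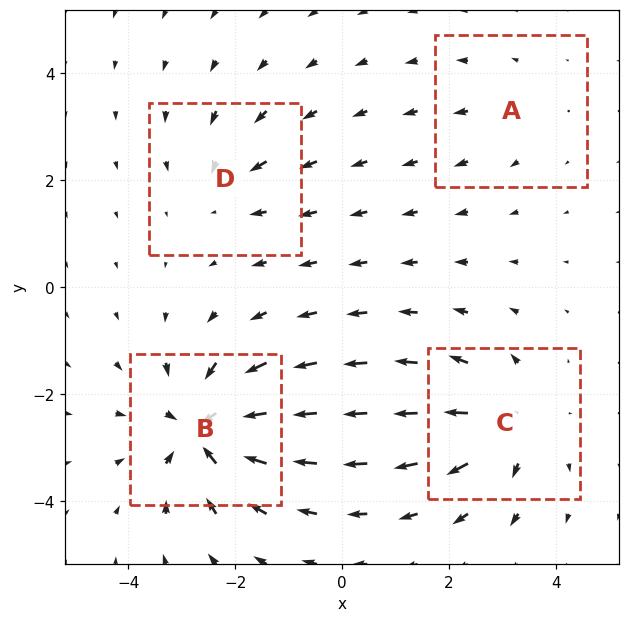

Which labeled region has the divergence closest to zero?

Divergence at each region's feature centre — A: about +2, B: about -7, C: about +5, D: about -3. Region A is closest to zero.

A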